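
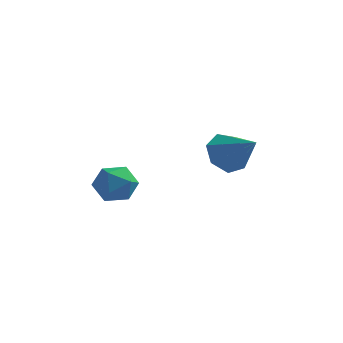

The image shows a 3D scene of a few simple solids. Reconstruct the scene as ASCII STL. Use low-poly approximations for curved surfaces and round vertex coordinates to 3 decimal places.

solid 
facet normal -0.685 0.438 -0.581
outer loop
vertex 2.267 0.867 2.154
vertex 1.545 0.818 2.968
vertex 2.252 1.614 2.735
endloop
endfacet
facet normal 0.956 0.193 -0.223
outer loop
vertex 2.267 0.867 2.154
vertex 2.252 1.614 2.735
vertex 2.915 -0.058 4.132
endloop
endfacet
facet normal -0.685 0.438 -0.582
outer loop
vertex 2.252 1.614 2.735
vertex 1.545 0.818 2.968
vertex 1.704 1.761 3.491
endloop
endfacet
facet normal 0.698 0.602 0.389
outer loop
vertex 2.252 1.614 2.735
vertex 1.704 1.761 3.491
vertex 2.915 -0.058 4.132
endloop
endfacet
facet normal -0.685 0.438 -0.582
outer loop
vertex 1.704 1.761 3.491
vertex 1.545 0.818 2.968
vertex 1.036 1.198 3.854
endloop
endfacet
facet normal 0.142 0.412 0.900
outer loop
vertex 1.704 1.761 3.491
vertex 1.036 1.198 3.854
vertex 2.915 -0.058 4.132
endloop
endfacet
facet normal -0.685 0.438 -0.582
outer loop
vertex 1.036 1.198 3.854
vertex 1.545 0.818 2.968
vertex 0.751 0.349 3.55
endloop
endfacet
facet normal -0.293 -0.234 0.927
outer loop
vertex 1.036 1.198 3.854
vertex 0.751 0.349 3.55
vertex 2.915 -0.058 4.132
endloop
endfacet
facet normal -0.685 0.438 -0.582
outer loop
vertex 0.751 0.349 3.55
vertex 1.545 0.818 2.968
vertex 1.064 -0.147 2.808
endloop
endfacet
facet normal -0.280 -0.848 0.449
outer loop
vertex 0.751 0.349 3.55
vertex 1.064 -0.147 2.808
vertex 2.915 -0.058 4.132
endloop
endfacet
facet normal -0.686 0.438 -0.581
outer loop
vertex 1.064 -0.147 2.808
vertex 1.545 0.818 2.968
vertex 1.738 0.084 2.187
endloop
endfacet
facet normal 0.171 -0.970 -0.175
outer loop
vertex 1.064 -0.147 2.808
vertex 1.738 0.084 2.187
vertex 2.915 -0.058 4.132
endloop
endfacet
facet normal -0.685 0.438 -0.581
outer loop
vertex 1.738 0.084 2.187
vertex 1.545 0.818 2.968
vertex 2.267 0.867 2.154
endloop
endfacet
facet normal 0.721 -0.507 -0.473
outer loop
vertex 1.738 0.084 2.187
vertex 2.267 0.867 2.154
vertex 2.915 -0.058 4.132
endloop
endfacet
facet normal -0.135 0.768 0.626
outer loop
vertex -3.159 1.469 0.863
vertex -3.834 0.874 1.447
vertex -2.786 0.874 1.673
endloop
endfacet
facet normal 0.518 0.786 0.339
outer loop
vertex -3.159 1.469 0.863
vertex -2.786 0.874 1.673
vertex -2.246 0.917 0.748
endloop
endfacet
facet normal 0.446 0.815 -0.370
outer loop
vertex -3.159 1.469 0.863
vertex -2.246 0.917 0.748
vertex -2.961 0.945 -0.052
endloop
endfacet
facet normal -0.251 0.816 -0.521
outer loop
vertex -3.159 1.469 0.863
vertex -2.961 0.945 -0.052
vertex -3.942 0.919 0.38
endloop
endfacet
facet normal -0.611 0.786 0.095
outer loop
vertex -3.159 1.469 0.863
vertex -3.942 0.919 0.38
vertex -3.834 0.874 1.447
endloop
endfacet
facet normal 0.847 0.174 0.503
outer loop
vertex -2.246 0.917 0.748
vertex -2.786 0.874 1.673
vertex -2.358 -0.019 1.26
endloop
endfacet
facet normal -0.209 0.145 0.967
outer loop
vertex -2.786 0.874 1.673
vertex -3.834 0.874 1.447
vertex -3.339 -0.045 1.692
endloop
endfacet
facet normal -0.979 0.175 0.106
outer loop
vertex -3.834 0.874 1.447
vertex -3.942 0.919 0.38
vertex -4.054 -0.017 0.892
endloop
endfacet
facet normal -0.398 0.221 -0.890
outer loop
vertex -3.942 0.919 0.38
vertex -2.961 0.945 -0.052
vertex -3.514 0.026 -0.033
endloop
endfacet
facet normal 0.731 0.222 -0.645
outer loop
vertex -2.961 0.945 -0.052
vertex -2.246 0.917 0.748
vertex -2.466 0.026 0.193
endloop
endfacet
facet normal 0.251 -0.816 0.521
outer loop
vertex -3.141 -0.569 0.777
vertex -2.358 -0.019 1.26
vertex -3.339 -0.045 1.692
endloop
endfacet
facet normal -0.446 -0.815 0.370
outer loop
vertex -3.141 -0.569 0.777
vertex -3.339 -0.045 1.692
vertex -4.054 -0.017 0.892
endloop
endfacet
facet normal -0.518 -0.786 -0.339
outer loop
vertex -3.141 -0.569 0.777
vertex -4.054 -0.017 0.892
vertex -3.514 0.026 -0.033
endloop
endfacet
facet normal 0.135 -0.768 -0.626
outer loop
vertex -3.141 -0.569 0.777
vertex -3.514 0.026 -0.033
vertex -2.466 0.026 0.193
endloop
endfacet
facet normal 0.611 -0.786 -0.095
outer loop
vertex -3.141 -0.569 0.777
vertex -2.466 0.026 0.193
vertex -2.358 -0.019 1.26
endloop
endfacet
facet normal 0.398 -0.221 0.890
outer loop
vertex -3.339 -0.045 1.692
vertex -2.358 -0.019 1.26
vertex -2.786 0.874 1.673
endloop
endfacet
facet normal -0.731 -0.222 0.645
outer loop
vertex -4.054 -0.017 0.892
vertex -3.339 -0.045 1.692
vertex -3.834 0.874 1.447
endloop
endfacet
facet normal -0.847 -0.174 -0.503
outer loop
vertex -3.514 0.026 -0.033
vertex -4.054 -0.017 0.892
vertex -3.942 0.919 0.38
endloop
endfacet
facet normal 0.209 -0.145 -0.967
outer loop
vertex -2.466 0.026 0.193
vertex -3.514 0.026 -0.033
vertex -2.961 0.945 -0.052
endloop
endfacet
facet normal 0.979 -0.175 -0.106
outer loop
vertex -2.358 -0.019 1.26
vertex -2.466 0.026 0.193
vertex -2.246 0.917 0.748
endloop
endfacet

endsolid


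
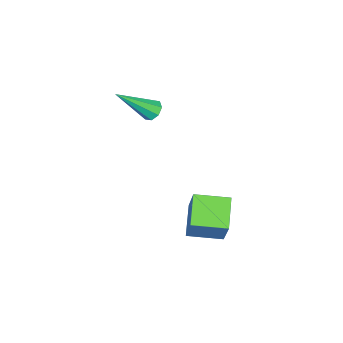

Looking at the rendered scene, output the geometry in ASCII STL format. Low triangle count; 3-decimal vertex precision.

solid 
facet normal -0.463 0.562 -0.686
outer loop
vertex -1.011 -0.652 -0.214
vertex -1.472 -0.802 -0.026
vertex -1.144 -0.411 0.073
endloop
endfacet
facet normal 0.904 0.422 0.065
outer loop
vertex -1.011 -0.652 -0.214
vertex -1.144 -0.411 0.073
vertex -0.508 -1.978 1.406
endloop
endfacet
facet normal -0.463 0.562 -0.686
outer loop
vertex -1.144 -0.411 0.073
vertex -1.472 -0.802 -0.026
vertex -1.469 -0.399 0.302
endloop
endfacet
facet normal 0.440 0.679 0.588
outer loop
vertex -1.144 -0.411 0.073
vertex -1.469 -0.399 0.302
vertex -0.508 -1.978 1.406
endloop
endfacet
facet normal -0.462 0.562 -0.686
outer loop
vertex -1.469 -0.399 0.302
vertex -1.472 -0.802 -0.026
vertex -1.796 -0.623 0.339
endloop
endfacet
facet normal -0.221 0.465 0.857
outer loop
vertex -1.469 -0.399 0.302
vertex -1.796 -0.623 0.339
vertex -0.508 -1.978 1.406
endloop
endfacet
facet normal -0.461 0.564 -0.685
outer loop
vertex -1.796 -0.623 0.339
vertex -1.472 -0.802 -0.026
vertex -1.934 -0.952 0.161
endloop
endfacet
facet normal -0.693 -0.096 0.715
outer loop
vertex -1.796 -0.623 0.339
vertex -1.934 -0.952 0.161
vertex -0.508 -1.978 1.406
endloop
endfacet
facet normal -0.461 0.563 -0.686
outer loop
vertex -1.934 -0.952 0.161
vertex -1.472 -0.802 -0.026
vertex -1.801 -1.193 -0.126
endloop
endfacet
facet normal -0.697 -0.674 0.243
outer loop
vertex -1.934 -0.952 0.161
vertex -1.801 -1.193 -0.126
vertex -0.508 -1.978 1.406
endloop
endfacet
facet normal -0.461 0.563 -0.686
outer loop
vertex -1.801 -1.193 -0.126
vertex -1.472 -0.802 -0.026
vertex -1.475 -1.205 -0.355
endloop
endfacet
facet normal -0.232 -0.931 -0.281
outer loop
vertex -1.801 -1.193 -0.126
vertex -1.475 -1.205 -0.355
vertex -0.508 -1.978 1.406
endloop
endfacet
facet normal -0.463 0.563 -0.685
outer loop
vertex -1.475 -1.205 -0.355
vertex -1.472 -0.802 -0.026
vertex -1.148 -0.981 -0.392
endloop
endfacet
facet normal 0.429 -0.717 -0.550
outer loop
vertex -1.475 -1.205 -0.355
vertex -1.148 -0.981 -0.392
vertex -0.508 -1.978 1.406
endloop
endfacet
facet normal -0.463 0.563 -0.685
outer loop
vertex -1.148 -0.981 -0.392
vertex -1.472 -0.802 -0.026
vertex -1.011 -0.652 -0.214
endloop
endfacet
facet normal 0.900 -0.155 -0.406
outer loop
vertex -1.148 -0.981 -0.392
vertex -1.011 -0.652 -0.214
vertex -0.508 -1.978 1.406
endloop
endfacet
facet normal -0.850 -0.255 0.460
outer loop
vertex 0.545 1.748 -2.751
vertex 0.027 3.144 -2.934
vertex -0.165 1.278 -4.325
endloop
endfacet
facet normal 0.346 -0.930 0.122
outer loop
vertex 1.093 1.656 -5.006
vertex 0.545 1.748 -2.751
vertex -0.165 1.278 -4.325
endloop
endfacet
facet normal -0.850 -0.256 0.461
outer loop
vertex -0.165 1.278 -4.325
vertex 0.027 3.144 -2.934
vertex -0.684 2.673 -4.508
endloop
endfacet
facet normal -0.397 -0.263 -0.879
outer loop
vertex -0.684 2.673 -4.508
vertex 1.093 1.656 -5.006
vertex -0.165 1.278 -4.325
endloop
endfacet
facet normal 0.397 0.263 0.879
outer loop
vertex 0.545 1.748 -2.751
vertex 1.285 3.522 -3.615
vertex 0.027 3.144 -2.934
endloop
endfacet
facet normal 0.346 -0.930 0.122
outer loop
vertex 1.804 2.127 -3.432
vertex 0.545 1.748 -2.751
vertex 1.093 1.656 -5.006
endloop
endfacet
facet normal 0.397 0.263 0.880
outer loop
vertex 1.804 2.127 -3.432
vertex 1.285 3.522 -3.615
vertex 0.545 1.748 -2.751
endloop
endfacet
facet normal -0.346 0.930 -0.122
outer loop
vertex 0.027 3.144 -2.934
vertex 1.285 3.522 -3.615
vertex -0.684 2.673 -4.508
endloop
endfacet
facet normal -0.397 -0.263 -0.880
outer loop
vertex 0.575 3.052 -5.189
vertex 1.093 1.656 -5.006
vertex -0.684 2.673 -4.508
endloop
endfacet
facet normal -0.346 0.930 -0.122
outer loop
vertex -0.684 2.673 -4.508
vertex 1.285 3.522 -3.615
vertex 0.575 3.052 -5.189
endloop
endfacet
facet normal 0.850 0.255 -0.460
outer loop
vertex 0.575 3.052 -5.189
vertex 1.804 2.127 -3.432
vertex 1.093 1.656 -5.006
endloop
endfacet
facet normal 0.850 0.256 -0.460
outer loop
vertex 1.285 3.522 -3.615
vertex 1.804 2.127 -3.432
vertex 0.575 3.052 -5.189
endloop
endfacet

endsolid


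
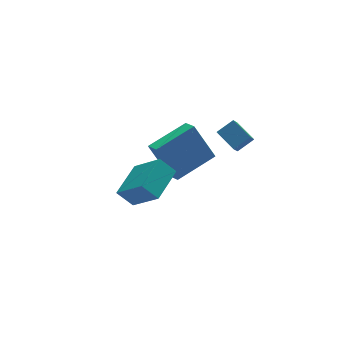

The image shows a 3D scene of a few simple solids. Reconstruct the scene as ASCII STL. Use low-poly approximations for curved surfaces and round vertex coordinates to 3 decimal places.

solid 
facet normal -0.326 0.419 0.847
outer loop
vertex 2.212 3.432 0.526
vertex 2.19 4.262 0.107
vertex 0.199 3.077 -0.072
endloop
endfacet
facet normal 0.023 -0.892 0.451
outer loop
vertex 0.85 2.238 -1.767
vertex 2.212 3.432 0.526
vertex 0.199 3.077 -0.072
endloop
endfacet
facet normal -0.326 0.419 0.847
outer loop
vertex 0.199 3.077 -0.072
vertex 2.19 4.262 0.107
vertex 0.177 3.907 -0.491
endloop
endfacet
facet normal -0.945 -0.167 -0.281
outer loop
vertex 0.177 3.907 -0.491
vertex 0.85 2.238 -1.767
vertex 0.199 3.077 -0.072
endloop
endfacet
facet normal 0.945 0.167 0.281
outer loop
vertex 2.212 3.432 0.526
vertex 2.841 3.423 -1.588
vertex 2.19 4.262 0.107
endloop
endfacet
facet normal 0.023 -0.892 0.451
outer loop
vertex 2.863 2.593 -1.169
vertex 2.212 3.432 0.526
vertex 0.85 2.238 -1.767
endloop
endfacet
facet normal 0.945 0.167 0.281
outer loop
vertex 2.863 2.593 -1.169
vertex 2.841 3.423 -1.588
vertex 2.212 3.432 0.526
endloop
endfacet
facet normal -0.023 0.892 -0.451
outer loop
vertex 2.19 4.262 0.107
vertex 2.841 3.423 -1.588
vertex 0.177 3.907 -0.491
endloop
endfacet
facet normal -0.945 -0.167 -0.281
outer loop
vertex 0.828 3.068 -2.186
vertex 0.85 2.238 -1.767
vertex 0.177 3.907 -0.491
endloop
endfacet
facet normal -0.023 0.892 -0.451
outer loop
vertex 0.177 3.907 -0.491
vertex 2.841 3.423 -1.588
vertex 0.828 3.068 -2.186
endloop
endfacet
facet normal 0.326 -0.419 -0.847
outer loop
vertex 0.828 3.068 -2.186
vertex 2.863 2.593 -1.169
vertex 0.85 2.238 -1.767
endloop
endfacet
facet normal 0.326 -0.419 -0.847
outer loop
vertex 2.841 3.423 -1.588
vertex 2.863 2.593 -1.169
vertex 0.828 3.068 -2.186
endloop
endfacet
facet normal -0.453 -0.502 0.736
outer loop
vertex 2.882 0.967 2.685
vertex 2.087 0.95 2.184
vertex 3.205 -0.028 2.205
endloop
endfacet
facet normal 0.846 0.018 0.532
outer loop
vertex 3.653 0.47 1.476
vertex 2.882 0.967 2.685
vertex 3.205 -0.028 2.205
endloop
endfacet
facet normal -0.453 -0.502 0.737
outer loop
vertex 3.205 -0.028 2.205
vertex 2.087 0.95 2.184
vertex 2.409 -0.044 1.705
endloop
endfacet
facet normal 0.280 -0.864 -0.418
outer loop
vertex 2.409 -0.044 1.705
vertex 3.653 0.47 1.476
vertex 3.205 -0.028 2.205
endloop
endfacet
facet normal -0.281 0.864 0.417
outer loop
vertex 2.882 0.967 2.685
vertex 2.535 1.448 1.455
vertex 2.087 0.95 2.184
endloop
endfacet
facet normal 0.846 0.018 0.532
outer loop
vertex 3.331 1.464 1.955
vertex 2.882 0.967 2.685
vertex 3.653 0.47 1.476
endloop
endfacet
facet normal -0.279 0.865 0.417
outer loop
vertex 3.331 1.464 1.955
vertex 2.535 1.448 1.455
vertex 2.882 0.967 2.685
endloop
endfacet
facet normal -0.846 -0.018 -0.532
outer loop
vertex 2.087 0.95 2.184
vertex 2.535 1.448 1.455
vertex 2.409 -0.044 1.705
endloop
endfacet
facet normal 0.281 -0.865 -0.416
outer loop
vertex 2.858 0.453 0.975
vertex 3.653 0.47 1.476
vertex 2.409 -0.044 1.705
endloop
endfacet
facet normal -0.846 -0.018 -0.533
outer loop
vertex 2.409 -0.044 1.705
vertex 2.535 1.448 1.455
vertex 2.858 0.453 0.975
endloop
endfacet
facet normal 0.453 0.502 -0.737
outer loop
vertex 2.858 0.453 0.975
vertex 3.331 1.464 1.955
vertex 3.653 0.47 1.476
endloop
endfacet
facet normal 0.453 0.502 -0.737
outer loop
vertex 2.535 1.448 1.455
vertex 3.331 1.464 1.955
vertex 2.858 0.453 0.975
endloop
endfacet
facet normal -0.564 0.440 0.698
outer loop
vertex -2.9 -2.355 3.272
vertex -1.618 -1.303 3.645
vertex -3.51 -1.171 2.032
endloop
endfacet
facet normal -0.754 -0.619 -0.220
outer loop
vertex -2.962 -1.597 1.355
vertex -2.9 -2.355 3.272
vertex -3.51 -1.171 2.032
endloop
endfacet
facet normal -0.565 0.440 0.698
outer loop
vertex -3.51 -1.171 2.032
vertex -1.618 -1.303 3.645
vertex -2.228 -0.118 2.405
endloop
endfacet
facet normal -0.336 0.650 -0.681
outer loop
vertex -2.228 -0.118 2.405
vertex -2.962 -1.597 1.355
vertex -3.51 -1.171 2.032
endloop
endfacet
facet normal 0.336 -0.651 0.681
outer loop
vertex -2.9 -2.355 3.272
vertex -1.07 -1.729 2.968
vertex -1.618 -1.303 3.645
endloop
endfacet
facet normal -0.754 -0.619 -0.220
outer loop
vertex -2.352 -2.782 2.595
vertex -2.9 -2.355 3.272
vertex -2.962 -1.597 1.355
endloop
endfacet
facet normal 0.336 -0.650 0.682
outer loop
vertex -2.352 -2.782 2.595
vertex -1.07 -1.729 2.968
vertex -2.9 -2.355 3.272
endloop
endfacet
facet normal 0.754 0.619 0.221
outer loop
vertex -1.618 -1.303 3.645
vertex -1.07 -1.729 2.968
vertex -2.228 -0.118 2.405
endloop
endfacet
facet normal -0.335 0.650 -0.682
outer loop
vertex -1.68 -0.545 1.728
vertex -2.962 -1.597 1.355
vertex -2.228 -0.118 2.405
endloop
endfacet
facet normal 0.754 0.619 0.220
outer loop
vertex -2.228 -0.118 2.405
vertex -1.07 -1.729 2.968
vertex -1.68 -0.545 1.728
endloop
endfacet
facet normal 0.564 -0.440 -0.698
outer loop
vertex -1.68 -0.545 1.728
vertex -2.352 -2.782 2.595
vertex -2.962 -1.597 1.355
endloop
endfacet
facet normal 0.565 -0.440 -0.698
outer loop
vertex -1.07 -1.729 2.968
vertex -2.352 -2.782 2.595
vertex -1.68 -0.545 1.728
endloop
endfacet

endsolid


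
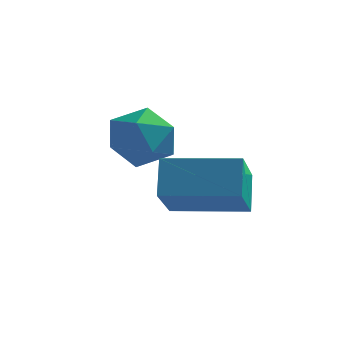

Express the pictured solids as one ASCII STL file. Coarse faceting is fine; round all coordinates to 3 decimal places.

solid 
facet normal -0.621 0.646 -0.443
outer loop
vertex 0.342 0.93 -1.662
vertex -0.445 0.359 -1.391
vertex -0.119 1.092 -0.779
endloop
endfacet
facet normal -0.038 0.979 -0.200
outer loop
vertex 0.342 0.93 -1.662
vertex -0.119 1.092 -0.779
vertex 0.889 1.12 -0.835
endloop
endfacet
facet normal 0.531 0.679 -0.507
outer loop
vertex 0.342 0.93 -1.662
vertex 0.889 1.12 -0.835
vertex 1.185 0.404 -1.483
endloop
endfacet
facet normal 0.300 0.161 -0.940
outer loop
vertex 0.342 0.93 -1.662
vertex 1.185 0.404 -1.483
vertex 0.36 -0.066 -1.827
endloop
endfacet
facet normal -0.413 0.142 -0.900
outer loop
vertex 0.342 0.93 -1.662
vertex 0.36 -0.066 -1.827
vertex -0.445 0.359 -1.391
endloop
endfacet
facet normal 0.004 0.864 0.504
outer loop
vertex 0.889 1.12 -0.835
vertex -0.119 1.092 -0.779
vertex 0.44 0.666 -0.053
endloop
endfacet
facet normal -0.939 0.326 0.110
outer loop
vertex -0.119 1.092 -0.779
vertex -0.445 0.359 -1.391
vertex -0.385 0.196 -0.397
endloop
endfacet
facet normal -0.601 -0.491 -0.630
outer loop
vertex -0.445 0.359 -1.391
vertex 0.36 -0.066 -1.827
vertex -0.089 -0.52 -1.045
endloop
endfacet
facet normal 0.552 -0.460 -0.695
outer loop
vertex 0.36 -0.066 -1.827
vertex 1.185 0.404 -1.483
vertex 0.919 -0.492 -1.101
endloop
endfacet
facet normal 0.926 0.377 0.006
outer loop
vertex 1.185 0.404 -1.483
vertex 0.889 1.12 -0.835
vertex 1.245 0.241 -0.489
endloop
endfacet
facet normal -0.300 -0.161 0.940
outer loop
vertex 0.458 -0.33 -0.218
vertex 0.44 0.666 -0.053
vertex -0.385 0.196 -0.397
endloop
endfacet
facet normal -0.531 -0.679 0.507
outer loop
vertex 0.458 -0.33 -0.218
vertex -0.385 0.196 -0.397
vertex -0.089 -0.52 -1.045
endloop
endfacet
facet normal 0.038 -0.979 0.200
outer loop
vertex 0.458 -0.33 -0.218
vertex -0.089 -0.52 -1.045
vertex 0.919 -0.492 -1.101
endloop
endfacet
facet normal 0.621 -0.646 0.443
outer loop
vertex 0.458 -0.33 -0.218
vertex 0.919 -0.492 -1.101
vertex 1.245 0.241 -0.489
endloop
endfacet
facet normal 0.413 -0.142 0.900
outer loop
vertex 0.458 -0.33 -0.218
vertex 1.245 0.241 -0.489
vertex 0.44 0.666 -0.053
endloop
endfacet
facet normal -0.552 0.460 0.695
outer loop
vertex -0.385 0.196 -0.397
vertex 0.44 0.666 -0.053
vertex -0.119 1.092 -0.779
endloop
endfacet
facet normal -0.926 -0.377 -0.006
outer loop
vertex -0.089 -0.52 -1.045
vertex -0.385 0.196 -0.397
vertex -0.445 0.359 -1.391
endloop
endfacet
facet normal -0.004 -0.864 -0.504
outer loop
vertex 0.919 -0.492 -1.101
vertex -0.089 -0.52 -1.045
vertex 0.36 -0.066 -1.827
endloop
endfacet
facet normal 0.939 -0.326 -0.110
outer loop
vertex 1.245 0.241 -0.489
vertex 0.919 -0.492 -1.101
vertex 1.185 0.404 -1.483
endloop
endfacet
facet normal 0.601 0.491 0.630
outer loop
vertex 0.44 0.666 -0.053
vertex 1.245 0.241 -0.489
vertex 0.889 1.12 -0.835
endloop
endfacet
facet normal -0.989 -0.136 -0.056
outer loop
vertex 1.496 -1.876 -0.705
vertex 1.349 -0.325 -1.879
vertex 1.642 -2.561 -1.629
endloop
endfacet
facet normal 0.075 -0.795 0.601
outer loop
vertex 3.591 -2.295 -1.521
vertex 1.496 -1.876 -0.705
vertex 1.642 -2.561 -1.629
endloop
endfacet
facet normal -0.989 -0.136 -0.055
outer loop
vertex 1.642 -2.561 -1.629
vertex 1.349 -0.325 -1.879
vertex 1.495 -1.011 -2.803
endloop
endfacet
facet normal 0.125 -0.592 -0.797
outer loop
vertex 1.495 -1.011 -2.803
vertex 3.591 -2.295 -1.521
vertex 1.642 -2.561 -1.629
endloop
endfacet
facet normal -0.125 0.591 0.797
outer loop
vertex 1.496 -1.876 -0.705
vertex 3.298 -0.059 -1.771
vertex 1.349 -0.325 -1.879
endloop
endfacet
facet normal 0.076 -0.795 0.602
outer loop
vertex 3.445 -1.609 -0.597
vertex 1.496 -1.876 -0.705
vertex 3.591 -2.295 -1.521
endloop
endfacet
facet normal -0.125 0.591 0.797
outer loop
vertex 3.445 -1.609 -0.597
vertex 3.298 -0.059 -1.771
vertex 1.496 -1.876 -0.705
endloop
endfacet
facet normal -0.075 0.795 -0.602
outer loop
vertex 1.349 -0.325 -1.879
vertex 3.298 -0.059 -1.771
vertex 1.495 -1.011 -2.803
endloop
endfacet
facet normal 0.125 -0.591 -0.797
outer loop
vertex 3.444 -0.744 -2.695
vertex 3.591 -2.295 -1.521
vertex 1.495 -1.011 -2.803
endloop
endfacet
facet normal -0.076 0.795 -0.602
outer loop
vertex 1.495 -1.011 -2.803
vertex 3.298 -0.059 -1.771
vertex 3.444 -0.744 -2.695
endloop
endfacet
facet normal 0.989 0.136 0.056
outer loop
vertex 3.444 -0.744 -2.695
vertex 3.445 -1.609 -0.597
vertex 3.591 -2.295 -1.521
endloop
endfacet
facet normal 0.989 0.136 0.056
outer loop
vertex 3.298 -0.059 -1.771
vertex 3.445 -1.609 -0.597
vertex 3.444 -0.744 -2.695
endloop
endfacet

endsolid


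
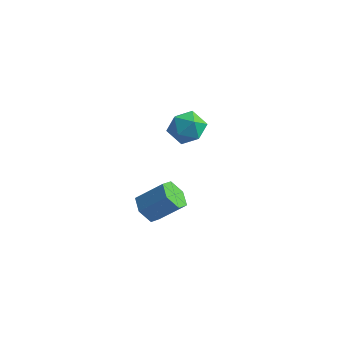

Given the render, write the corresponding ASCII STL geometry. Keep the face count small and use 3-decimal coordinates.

solid 
facet normal -0.679 -0.339 -0.651
outer loop
vertex 2.144 -3.124 2.211
vertex 1.749 -3.245 2.686
vertex 1.739 -2.682 2.403
endloop
endfacet
facet normal 0.353 0.626 -0.695
outer loop
vertex 2.144 -3.124 2.211
vertex 1.739 -2.682 2.403
vertex 2.966 -2.714 2.998
endloop
endfacet
facet normal 0.353 0.627 -0.695
outer loop
vertex 2.966 -2.714 2.998
vertex 1.739 -2.682 2.403
vertex 2.561 -2.272 3.191
endloop
endfacet
facet normal 0.680 0.339 0.650
outer loop
vertex 2.966 -2.714 2.998
vertex 2.561 -2.272 3.191
vertex 2.571 -2.835 3.474
endloop
endfacet
facet normal -0.680 -0.339 -0.650
outer loop
vertex 1.739 -2.682 2.403
vertex 1.749 -3.245 2.686
vertex 1.344 -2.803 2.879
endloop
endfacet
facet normal -0.381 0.921 -0.082
outer loop
vertex 1.739 -2.682 2.403
vertex 1.344 -2.803 2.879
vertex 2.561 -2.272 3.191
endloop
endfacet
facet normal -0.381 0.921 -0.083
outer loop
vertex 2.561 -2.272 3.191
vertex 1.344 -2.803 2.879
vertex 2.165 -2.393 3.667
endloop
endfacet
facet normal 0.679 0.339 0.651
outer loop
vertex 2.561 -2.272 3.191
vertex 2.165 -2.393 3.667
vertex 2.571 -2.835 3.474
endloop
endfacet
facet normal -0.680 -0.339 -0.650
outer loop
vertex 1.344 -2.803 2.879
vertex 1.749 -3.245 2.686
vertex 1.354 -3.366 3.162
endloop
endfacet
facet normal -0.734 0.294 0.612
outer loop
vertex 1.344 -2.803 2.879
vertex 1.354 -3.366 3.162
vertex 2.165 -2.393 3.667
endloop
endfacet
facet normal -0.733 0.293 0.613
outer loop
vertex 2.165 -2.393 3.667
vertex 1.354 -3.366 3.162
vertex 2.176 -2.956 3.949
endloop
endfacet
facet normal 0.679 0.339 0.651
outer loop
vertex 2.165 -2.393 3.667
vertex 2.176 -2.956 3.949
vertex 2.571 -2.835 3.474
endloop
endfacet
facet normal -0.680 -0.339 -0.650
outer loop
vertex 1.354 -3.366 3.162
vertex 1.749 -3.245 2.686
vertex 1.759 -3.808 2.969
endloop
endfacet
facet normal -0.353 -0.627 0.695
outer loop
vertex 1.354 -3.366 3.162
vertex 1.759 -3.808 2.969
vertex 2.176 -2.956 3.949
endloop
endfacet
facet normal -0.354 -0.626 0.695
outer loop
vertex 2.176 -2.956 3.949
vertex 1.759 -3.808 2.969
vertex 2.581 -3.398 3.757
endloop
endfacet
facet normal 0.679 0.339 0.651
outer loop
vertex 2.176 -2.956 3.949
vertex 2.581 -3.398 3.757
vertex 2.571 -2.835 3.474
endloop
endfacet
facet normal -0.679 -0.339 -0.651
outer loop
vertex 1.759 -3.808 2.969
vertex 1.749 -3.245 2.686
vertex 2.155 -3.687 2.493
endloop
endfacet
facet normal 0.380 -0.921 0.082
outer loop
vertex 1.759 -3.808 2.969
vertex 2.155 -3.687 2.493
vertex 2.581 -3.398 3.757
endloop
endfacet
facet normal 0.381 -0.921 0.082
outer loop
vertex 2.581 -3.398 3.757
vertex 2.155 -3.687 2.493
vertex 2.976 -3.277 3.281
endloop
endfacet
facet normal 0.680 0.339 0.650
outer loop
vertex 2.581 -3.398 3.757
vertex 2.976 -3.277 3.281
vertex 2.571 -2.835 3.474
endloop
endfacet
facet normal -0.679 -0.339 -0.651
outer loop
vertex 2.155 -3.687 2.493
vertex 1.749 -3.245 2.686
vertex 2.144 -3.124 2.211
endloop
endfacet
facet normal 0.734 -0.293 -0.613
outer loop
vertex 2.155 -3.687 2.493
vertex 2.144 -3.124 2.211
vertex 2.976 -3.277 3.281
endloop
endfacet
facet normal 0.733 -0.295 -0.612
outer loop
vertex 2.976 -3.277 3.281
vertex 2.144 -3.124 2.211
vertex 2.966 -2.714 2.998
endloop
endfacet
facet normal 0.680 0.339 0.650
outer loop
vertex 2.976 -3.277 3.281
vertex 2.966 -2.714 2.998
vertex 2.571 -2.835 3.474
endloop
endfacet
facet normal -0.921 -0.200 0.335
outer loop
vertex 0.064 1.533 3.55
vertex 0.121 0.808 3.273
vertex 0.351 0.966 3.999
endloop
endfacet
facet normal -0.600 0.287 0.747
outer loop
vertex 0.064 1.533 3.55
vertex 0.351 0.966 3.999
vertex 0.686 1.668 3.998
endloop
endfacet
facet normal -0.423 0.842 0.334
outer loop
vertex 0.064 1.533 3.55
vertex 0.686 1.668 3.998
vertex 0.663 1.945 3.271
endloop
endfacet
facet normal -0.635 0.698 -0.333
outer loop
vertex 0.064 1.533 3.55
vertex 0.663 1.945 3.271
vertex 0.313 1.413 2.823
endloop
endfacet
facet normal -0.942 0.053 -0.331
outer loop
vertex 0.064 1.533 3.55
vertex 0.313 1.413 2.823
vertex 0.121 0.808 3.273
endloop
endfacet
facet normal 0.003 0.000 1.000
outer loop
vertex 0.686 1.668 3.998
vertex 0.351 0.966 3.999
vertex 1.127 1.027 3.997
endloop
endfacet
facet normal -0.517 -0.788 0.335
outer loop
vertex 0.351 0.966 3.999
vertex 0.121 0.808 3.273
vertex 0.777 0.495 3.549
endloop
endfacet
facet normal -0.551 -0.378 -0.744
outer loop
vertex 0.121 0.808 3.273
vertex 0.313 1.413 2.823
vertex 0.754 0.772 2.822
endloop
endfacet
facet normal -0.054 0.664 -0.746
outer loop
vertex 0.313 1.413 2.823
vertex 0.663 1.945 3.271
vertex 1.089 1.474 2.821
endloop
endfacet
facet normal 0.288 0.898 0.333
outer loop
vertex 0.663 1.945 3.271
vertex 0.686 1.668 3.998
vertex 1.319 1.632 3.547
endloop
endfacet
facet normal 0.635 -0.698 0.333
outer loop
vertex 1.376 0.907 3.27
vertex 1.127 1.027 3.997
vertex 0.777 0.495 3.549
endloop
endfacet
facet normal 0.423 -0.842 -0.334
outer loop
vertex 1.376 0.907 3.27
vertex 0.777 0.495 3.549
vertex 0.754 0.772 2.822
endloop
endfacet
facet normal 0.600 -0.287 -0.747
outer loop
vertex 1.376 0.907 3.27
vertex 0.754 0.772 2.822
vertex 1.089 1.474 2.821
endloop
endfacet
facet normal 0.921 0.200 -0.335
outer loop
vertex 1.376 0.907 3.27
vertex 1.089 1.474 2.821
vertex 1.319 1.632 3.547
endloop
endfacet
facet normal 0.942 -0.053 0.331
outer loop
vertex 1.376 0.907 3.27
vertex 1.319 1.632 3.547
vertex 1.127 1.027 3.997
endloop
endfacet
facet normal 0.054 -0.664 0.746
outer loop
vertex 0.777 0.495 3.549
vertex 1.127 1.027 3.997
vertex 0.351 0.966 3.999
endloop
endfacet
facet normal -0.288 -0.898 -0.333
outer loop
vertex 0.754 0.772 2.822
vertex 0.777 0.495 3.549
vertex 0.121 0.808 3.273
endloop
endfacet
facet normal -0.003 -0.000 -1.000
outer loop
vertex 1.089 1.474 2.821
vertex 0.754 0.772 2.822
vertex 0.313 1.413 2.823
endloop
endfacet
facet normal 0.517 0.788 -0.335
outer loop
vertex 1.319 1.632 3.547
vertex 1.089 1.474 2.821
vertex 0.663 1.945 3.271
endloop
endfacet
facet normal 0.551 0.378 0.744
outer loop
vertex 1.127 1.027 3.997
vertex 1.319 1.632 3.547
vertex 0.686 1.668 3.998
endloop
endfacet

endsolid


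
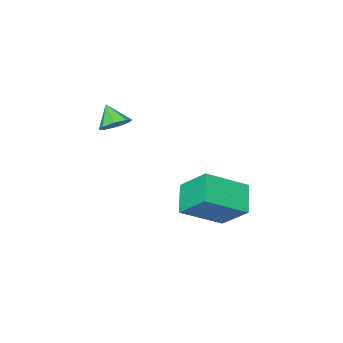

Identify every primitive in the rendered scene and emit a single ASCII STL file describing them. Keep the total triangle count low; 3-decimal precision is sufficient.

solid 
facet normal -0.534 -0.565 0.629
outer loop
vertex -0.417 1.175 0.346
vertex -2.266 1.784 -0.678
vertex -0.258 -0.217 -0.768
endloop
endfacet
facet normal 0.841 -0.276 0.465
outer loop
vertex 0.586 0.676 -1.762
vertex -0.417 1.175 0.346
vertex -0.258 -0.217 -0.768
endloop
endfacet
facet normal -0.535 -0.565 0.628
outer loop
vertex -0.258 -0.217 -0.768
vertex -2.266 1.784 -0.678
vertex -2.107 0.393 -1.793
endloop
endfacet
facet normal 0.089 -0.777 -0.623
outer loop
vertex -2.107 0.393 -1.793
vertex 0.586 0.676 -1.762
vertex -0.258 -0.217 -0.768
endloop
endfacet
facet normal -0.089 0.777 0.623
outer loop
vertex -0.417 1.175 0.346
vertex -1.422 2.677 -1.672
vertex -2.266 1.784 -0.678
endloop
endfacet
facet normal 0.841 -0.277 0.466
outer loop
vertex 0.427 2.067 -0.647
vertex -0.417 1.175 0.346
vertex 0.586 0.676 -1.762
endloop
endfacet
facet normal -0.089 0.777 0.623
outer loop
vertex 0.427 2.067 -0.647
vertex -1.422 2.677 -1.672
vertex -0.417 1.175 0.346
endloop
endfacet
facet normal -0.841 0.277 -0.465
outer loop
vertex -2.266 1.784 -0.678
vertex -1.422 2.677 -1.672
vertex -2.107 0.393 -1.793
endloop
endfacet
facet normal 0.089 -0.777 -0.623
outer loop
vertex -1.263 1.285 -2.786
vertex 0.586 0.676 -1.762
vertex -2.107 0.393 -1.793
endloop
endfacet
facet normal -0.841 0.277 -0.466
outer loop
vertex -2.107 0.393 -1.793
vertex -1.422 2.677 -1.672
vertex -1.263 1.285 -2.786
endloop
endfacet
facet normal 0.534 0.565 -0.629
outer loop
vertex -1.263 1.285 -2.786
vertex 0.427 2.067 -0.647
vertex 0.586 0.676 -1.762
endloop
endfacet
facet normal 0.535 0.564 -0.629
outer loop
vertex -1.422 2.677 -1.672
vertex 0.427 2.067 -0.647
vertex -1.263 1.285 -2.786
endloop
endfacet
facet normal 0.060 0.607 -0.792
outer loop
vertex 1.168 -3.515 1.929
vertex 0.426 -3.566 1.834
vertex 0.881 -3.11 2.218
endloop
endfacet
facet normal 0.719 0.013 0.695
outer loop
vertex 1.168 -3.515 1.929
vertex 0.881 -3.11 2.218
vertex 0.354 -4.294 2.786
endloop
endfacet
facet normal 0.060 0.607 -0.792
outer loop
vertex 0.881 -3.11 2.218
vertex 0.426 -3.566 1.834
vertex 0.327 -2.972 2.282
endloop
endfacet
facet normal 0.194 0.353 0.915
outer loop
vertex 0.881 -3.11 2.218
vertex 0.327 -2.972 2.282
vertex 0.354 -4.294 2.786
endloop
endfacet
facet normal 0.061 0.607 -0.792
outer loop
vertex 0.327 -2.972 2.282
vertex 0.426 -3.566 1.834
vertex -0.169 -3.182 2.083
endloop
endfacet
facet normal -0.464 0.307 0.831
outer loop
vertex 0.327 -2.972 2.282
vertex -0.169 -3.182 2.083
vertex 0.354 -4.294 2.786
endloop
endfacet
facet normal 0.060 0.607 -0.793
outer loop
vertex -0.169 -3.182 2.083
vertex 0.426 -3.566 1.834
vertex -0.316 -3.617 1.739
endloop
endfacet
facet normal -0.865 -0.096 0.492
outer loop
vertex -0.169 -3.182 2.083
vertex -0.316 -3.617 1.739
vertex 0.354 -4.294 2.786
endloop
endfacet
facet normal 0.060 0.606 -0.793
outer loop
vertex -0.316 -3.617 1.739
vertex 0.426 -3.566 1.834
vertex -0.03 -4.022 1.451
endloop
endfacet
facet normal -0.779 -0.620 0.098
outer loop
vertex -0.316 -3.617 1.739
vertex -0.03 -4.022 1.451
vertex 0.354 -4.294 2.786
endloop
endfacet
facet normal 0.059 0.606 -0.793
outer loop
vertex -0.03 -4.022 1.451
vertex 0.426 -3.566 1.834
vertex 0.524 -4.16 1.387
endloop
endfacet
facet normal -0.253 -0.960 -0.123
outer loop
vertex -0.03 -4.022 1.451
vertex 0.524 -4.16 1.387
vertex 0.354 -4.294 2.786
endloop
endfacet
facet normal 0.060 0.606 -0.793
outer loop
vertex 0.524 -4.16 1.387
vertex 0.426 -3.566 1.834
vertex 1.02 -3.95 1.585
endloop
endfacet
facet normal 0.403 -0.915 -0.039
outer loop
vertex 0.524 -4.16 1.387
vertex 1.02 -3.95 1.585
vertex 0.354 -4.294 2.786
endloop
endfacet
facet normal 0.060 0.607 -0.793
outer loop
vertex 1.02 -3.95 1.585
vertex 0.426 -3.566 1.834
vertex 1.168 -3.515 1.929
endloop
endfacet
facet normal 0.805 -0.511 0.300
outer loop
vertex 1.02 -3.95 1.585
vertex 1.168 -3.515 1.929
vertex 0.354 -4.294 2.786
endloop
endfacet

endsolid


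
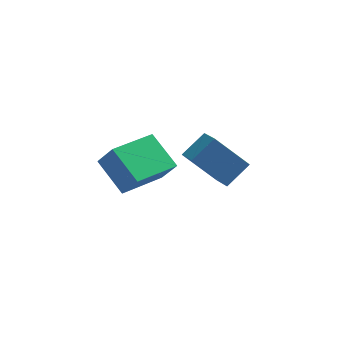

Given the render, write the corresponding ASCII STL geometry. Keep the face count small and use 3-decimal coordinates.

solid 
facet normal -0.696 -0.706 0.131
outer loop
vertex -0.695 -2.517 2.561
vertex -1.253 -2.146 1.601
vertex 0.208 -3.58 1.625
endloop
endfacet
facet normal 0.477 -0.317 0.820
outer loop
vertex 1.613 -2.154 1.359
vertex -0.695 -2.517 2.561
vertex 0.208 -3.58 1.625
endloop
endfacet
facet normal -0.695 -0.706 0.132
outer loop
vertex 0.208 -3.58 1.625
vertex -1.253 -2.146 1.601
vertex -0.35 -3.21 0.665
endloop
endfacet
facet normal 0.538 -0.633 -0.557
outer loop
vertex -0.35 -3.21 0.665
vertex 1.613 -2.154 1.359
vertex 0.208 -3.58 1.625
endloop
endfacet
facet normal -0.537 0.633 0.557
outer loop
vertex -0.695 -2.517 2.561
vertex 0.152 -0.72 1.335
vertex -1.253 -2.146 1.601
endloop
endfacet
facet normal 0.477 -0.317 0.820
outer loop
vertex 0.71 -1.09 2.295
vertex -0.695 -2.517 2.561
vertex 1.613 -2.154 1.359
endloop
endfacet
facet normal -0.538 0.633 0.557
outer loop
vertex 0.71 -1.09 2.295
vertex 0.152 -0.72 1.335
vertex -0.695 -2.517 2.561
endloop
endfacet
facet normal -0.477 0.317 -0.820
outer loop
vertex -1.253 -2.146 1.601
vertex 0.152 -0.72 1.335
vertex -0.35 -3.21 0.665
endloop
endfacet
facet normal 0.538 -0.633 -0.557
outer loop
vertex 1.055 -1.783 0.399
vertex 1.613 -2.154 1.359
vertex -0.35 -3.21 0.665
endloop
endfacet
facet normal -0.477 0.317 -0.820
outer loop
vertex -0.35 -3.21 0.665
vertex 0.152 -0.72 1.335
vertex 1.055 -1.783 0.399
endloop
endfacet
facet normal 0.696 0.706 -0.132
outer loop
vertex 1.055 -1.783 0.399
vertex 0.71 -1.09 2.295
vertex 1.613 -2.154 1.359
endloop
endfacet
facet normal 0.695 0.707 -0.132
outer loop
vertex 0.152 -0.72 1.335
vertex 0.71 -1.09 2.295
vertex 1.055 -1.783 0.399
endloop
endfacet
facet normal -0.653 -0.496 -0.572
outer loop
vertex 2.175 0.928 -0.797
vertex 1.798 1.999 -1.294
vertex 3.527 0.756 -2.192
endloop
endfacet
facet normal 0.305 -0.864 0.402
outer loop
vertex 4.402 1.421 -1.426
vertex 2.175 0.928 -0.797
vertex 3.527 0.756 -2.192
endloop
endfacet
facet normal -0.654 -0.496 -0.572
outer loop
vertex 3.527 0.756 -2.192
vertex 1.798 1.999 -1.294
vertex 3.149 1.828 -2.69
endloop
endfacet
facet normal 0.693 -0.088 -0.715
outer loop
vertex 3.149 1.828 -2.69
vertex 4.402 1.421 -1.426
vertex 3.527 0.756 -2.192
endloop
endfacet
facet normal -0.693 0.088 0.715
outer loop
vertex 2.175 0.928 -0.797
vertex 2.673 2.664 -0.528
vertex 1.798 1.999 -1.294
endloop
endfacet
facet normal 0.304 -0.864 0.400
outer loop
vertex 3.051 1.592 -0.03
vertex 2.175 0.928 -0.797
vertex 4.402 1.421 -1.426
endloop
endfacet
facet normal -0.693 0.088 0.715
outer loop
vertex 3.051 1.592 -0.03
vertex 2.673 2.664 -0.528
vertex 2.175 0.928 -0.797
endloop
endfacet
facet normal -0.305 0.864 -0.401
outer loop
vertex 1.798 1.999 -1.294
vertex 2.673 2.664 -0.528
vertex 3.149 1.828 -2.69
endloop
endfacet
facet normal 0.693 -0.088 -0.715
outer loop
vertex 4.025 2.492 -1.923
vertex 4.402 1.421 -1.426
vertex 3.149 1.828 -2.69
endloop
endfacet
facet normal -0.304 0.864 -0.401
outer loop
vertex 3.149 1.828 -2.69
vertex 2.673 2.664 -0.528
vertex 4.025 2.492 -1.923
endloop
endfacet
facet normal 0.654 0.496 0.572
outer loop
vertex 4.025 2.492 -1.923
vertex 3.051 1.592 -0.03
vertex 4.402 1.421 -1.426
endloop
endfacet
facet normal 0.653 0.496 0.572
outer loop
vertex 2.673 2.664 -0.528
vertex 3.051 1.592 -0.03
vertex 4.025 2.492 -1.923
endloop
endfacet

endsolid


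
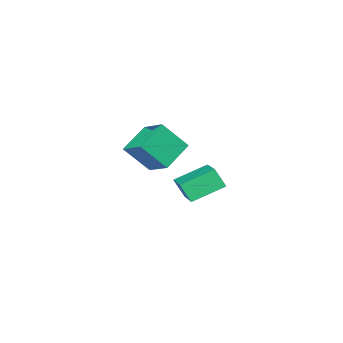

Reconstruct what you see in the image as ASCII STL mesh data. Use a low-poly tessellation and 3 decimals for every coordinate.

solid 
facet normal -0.897 0.219 0.384
outer loop
vertex -0.447 2.449 1.292
vertex 0.151 3.809 1.912
vertex -0.668 2.898 0.52
endloop
endfacet
facet normal -0.371 -0.845 -0.385
outer loop
vertex 0.669 2.571 -0.052
vertex -0.447 2.449 1.292
vertex -0.668 2.898 0.52
endloop
endfacet
facet normal -0.897 0.220 0.384
outer loop
vertex -0.668 2.898 0.52
vertex 0.151 3.809 1.912
vertex -0.069 4.258 1.14
endloop
endfacet
facet normal -0.240 0.488 -0.839
outer loop
vertex -0.069 4.258 1.14
vertex 0.669 2.571 -0.052
vertex -0.668 2.898 0.52
endloop
endfacet
facet normal 0.240 -0.488 0.839
outer loop
vertex -0.447 2.449 1.292
vertex 1.488 3.482 1.34
vertex 0.151 3.809 1.912
endloop
endfacet
facet normal -0.372 -0.845 -0.385
outer loop
vertex 0.889 2.122 0.72
vertex -0.447 2.449 1.292
vertex 0.669 2.571 -0.052
endloop
endfacet
facet normal 0.240 -0.488 0.839
outer loop
vertex 0.889 2.122 0.72
vertex 1.488 3.482 1.34
vertex -0.447 2.449 1.292
endloop
endfacet
facet normal 0.371 0.845 0.385
outer loop
vertex 0.151 3.809 1.912
vertex 1.488 3.482 1.34
vertex -0.069 4.258 1.14
endloop
endfacet
facet normal -0.240 0.488 -0.839
outer loop
vertex 1.267 3.931 0.568
vertex 0.669 2.571 -0.052
vertex -0.069 4.258 1.14
endloop
endfacet
facet normal 0.372 0.845 0.385
outer loop
vertex -0.069 4.258 1.14
vertex 1.488 3.482 1.34
vertex 1.267 3.931 0.568
endloop
endfacet
facet normal 0.897 -0.220 -0.383
outer loop
vertex 1.267 3.931 0.568
vertex 0.889 2.122 0.72
vertex 0.669 2.571 -0.052
endloop
endfacet
facet normal 0.897 -0.220 -0.384
outer loop
vertex 1.488 3.482 1.34
vertex 0.889 2.122 0.72
vertex 1.267 3.931 0.568
endloop
endfacet
facet normal -0.529 0.425 -0.735
outer loop
vertex -1.39 -0.292 0.739
vertex -0.117 0.128 0.066
vertex -1.368 -1.566 -0.013
endloop
endfacet
facet normal -0.849 -0.280 0.449
outer loop
vertex -0.543 -2.228 1.134
vertex -1.39 -0.292 0.739
vertex -1.368 -1.566 -0.013
endloop
endfacet
facet normal -0.528 0.425 -0.735
outer loop
vertex -1.368 -1.566 -0.013
vertex -0.117 0.128 0.066
vertex -0.095 -1.147 -0.686
endloop
endfacet
facet normal 0.015 -0.861 -0.508
outer loop
vertex -0.095 -1.147 -0.686
vertex -0.543 -2.228 1.134
vertex -1.368 -1.566 -0.013
endloop
endfacet
facet normal -0.015 0.861 0.508
outer loop
vertex -1.39 -0.292 0.739
vertex 0.708 -0.534 1.213
vertex -0.117 0.128 0.066
endloop
endfacet
facet normal -0.849 -0.280 0.449
outer loop
vertex -0.565 -0.953 1.886
vertex -1.39 -0.292 0.739
vertex -0.543 -2.228 1.134
endloop
endfacet
facet normal -0.015 0.862 0.507
outer loop
vertex -0.565 -0.953 1.886
vertex 0.708 -0.534 1.213
vertex -1.39 -0.292 0.739
endloop
endfacet
facet normal 0.849 0.280 -0.449
outer loop
vertex -0.117 0.128 0.066
vertex 0.708 -0.534 1.213
vertex -0.095 -1.147 -0.686
endloop
endfacet
facet normal 0.016 -0.861 -0.508
outer loop
vertex 0.73 -1.808 0.461
vertex -0.543 -2.228 1.134
vertex -0.095 -1.147 -0.686
endloop
endfacet
facet normal 0.849 0.280 -0.449
outer loop
vertex -0.095 -1.147 -0.686
vertex 0.708 -0.534 1.213
vertex 0.73 -1.808 0.461
endloop
endfacet
facet normal 0.529 -0.424 0.735
outer loop
vertex 0.73 -1.808 0.461
vertex -0.565 -0.953 1.886
vertex -0.543 -2.228 1.134
endloop
endfacet
facet normal 0.528 -0.425 0.735
outer loop
vertex 0.708 -0.534 1.213
vertex -0.565 -0.953 1.886
vertex 0.73 -1.808 0.461
endloop
endfacet

endsolid


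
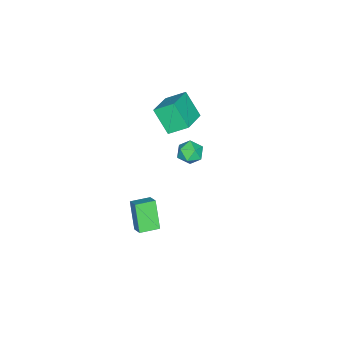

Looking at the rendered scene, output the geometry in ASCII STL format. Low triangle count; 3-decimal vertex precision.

solid 
facet normal -0.524 -0.665 -0.532
outer loop
vertex 3.685 -0.134 -3.085
vertex 2.669 0.749 -3.188
vertex 4.526 0.626 -4.864
endloop
endfacet
facet normal 0.752 -0.655 0.076
outer loop
vertex 5.051 1.291 -4.332
vertex 3.685 -0.134 -3.085
vertex 4.526 0.626 -4.864
endloop
endfacet
facet normal -0.524 -0.665 -0.532
outer loop
vertex 4.526 0.626 -4.864
vertex 2.669 0.749 -3.188
vertex 3.511 1.509 -4.967
endloop
endfacet
facet normal 0.399 0.360 -0.843
outer loop
vertex 3.511 1.509 -4.967
vertex 5.051 1.291 -4.332
vertex 4.526 0.626 -4.864
endloop
endfacet
facet normal -0.399 -0.360 0.843
outer loop
vertex 3.685 -0.134 -3.085
vertex 3.194 1.414 -2.656
vertex 2.669 0.749 -3.188
endloop
endfacet
facet normal 0.752 -0.654 0.077
outer loop
vertex 4.209 0.531 -2.553
vertex 3.685 -0.134 -3.085
vertex 5.051 1.291 -4.332
endloop
endfacet
facet normal -0.399 -0.360 0.843
outer loop
vertex 4.209 0.531 -2.553
vertex 3.194 1.414 -2.656
vertex 3.685 -0.134 -3.085
endloop
endfacet
facet normal -0.752 0.655 -0.076
outer loop
vertex 2.669 0.749 -3.188
vertex 3.194 1.414 -2.656
vertex 3.511 1.509 -4.967
endloop
endfacet
facet normal 0.399 0.360 -0.843
outer loop
vertex 4.035 2.174 -4.435
vertex 5.051 1.291 -4.332
vertex 3.511 1.509 -4.967
endloop
endfacet
facet normal -0.753 0.654 -0.076
outer loop
vertex 3.511 1.509 -4.967
vertex 3.194 1.414 -2.656
vertex 4.035 2.174 -4.435
endloop
endfacet
facet normal 0.524 0.665 0.532
outer loop
vertex 4.035 2.174 -4.435
vertex 4.209 0.531 -2.553
vertex 5.051 1.291 -4.332
endloop
endfacet
facet normal 0.524 0.665 0.532
outer loop
vertex 3.194 1.414 -2.656
vertex 4.209 0.531 -2.553
vertex 4.035 2.174 -4.435
endloop
endfacet
facet normal -0.081 0.912 0.403
outer loop
vertex 3.192 4.541 3.399
vertex 2.457 4.275 3.853
vertex 3.276 4.183 4.225
endloop
endfacet
facet normal 0.602 0.753 0.265
outer loop
vertex 3.192 4.541 3.399
vertex 3.276 4.183 4.225
vertex 3.855 3.951 3.571
endloop
endfacet
facet normal 0.660 0.615 -0.432
outer loop
vertex 3.192 4.541 3.399
vertex 3.855 3.951 3.571
vertex 3.394 3.9 2.794
endloop
endfacet
facet normal 0.012 0.688 -0.725
outer loop
vertex 3.192 4.541 3.399
vertex 3.394 3.9 2.794
vertex 2.53 4.1 2.969
endloop
endfacet
facet normal -0.444 0.871 -0.209
outer loop
vertex 3.192 4.541 3.399
vertex 2.53 4.1 2.969
vertex 2.457 4.275 3.853
endloop
endfacet
facet normal 0.766 0.158 0.623
outer loop
vertex 3.855 3.951 3.571
vertex 3.276 4.183 4.225
vertex 3.53 3.32 4.131
endloop
endfacet
facet normal -0.338 0.414 0.845
outer loop
vertex 3.276 4.183 4.225
vertex 2.457 4.275 3.853
vertex 2.666 3.52 4.306
endloop
endfacet
facet normal -0.926 0.348 -0.145
outer loop
vertex 2.457 4.275 3.853
vertex 2.53 4.1 2.969
vertex 2.205 3.469 3.529
endloop
endfacet
facet normal -0.187 0.052 -0.981
outer loop
vertex 2.53 4.1 2.969
vertex 3.394 3.9 2.794
vertex 2.784 3.237 2.875
endloop
endfacet
facet normal 0.860 -0.066 -0.506
outer loop
vertex 3.394 3.9 2.794
vertex 3.855 3.951 3.571
vertex 3.603 3.145 3.247
endloop
endfacet
facet normal -0.012 -0.688 0.725
outer loop
vertex 2.868 2.879 3.701
vertex 3.53 3.32 4.131
vertex 2.666 3.52 4.306
endloop
endfacet
facet normal -0.660 -0.615 0.432
outer loop
vertex 2.868 2.879 3.701
vertex 2.666 3.52 4.306
vertex 2.205 3.469 3.529
endloop
endfacet
facet normal -0.602 -0.753 -0.265
outer loop
vertex 2.868 2.879 3.701
vertex 2.205 3.469 3.529
vertex 2.784 3.237 2.875
endloop
endfacet
facet normal 0.081 -0.912 -0.403
outer loop
vertex 2.868 2.879 3.701
vertex 2.784 3.237 2.875
vertex 3.603 3.145 3.247
endloop
endfacet
facet normal 0.444 -0.871 0.209
outer loop
vertex 2.868 2.879 3.701
vertex 3.603 3.145 3.247
vertex 3.53 3.32 4.131
endloop
endfacet
facet normal 0.187 -0.052 0.981
outer loop
vertex 2.666 3.52 4.306
vertex 3.53 3.32 4.131
vertex 3.276 4.183 4.225
endloop
endfacet
facet normal -0.860 0.066 0.506
outer loop
vertex 2.205 3.469 3.529
vertex 2.666 3.52 4.306
vertex 2.457 4.275 3.853
endloop
endfacet
facet normal -0.766 -0.158 -0.623
outer loop
vertex 2.784 3.237 2.875
vertex 2.205 3.469 3.529
vertex 2.53 4.1 2.969
endloop
endfacet
facet normal 0.338 -0.414 -0.845
outer loop
vertex 3.603 3.145 3.247
vertex 2.784 3.237 2.875
vertex 3.394 3.9 2.794
endloop
endfacet
facet normal 0.926 -0.348 0.145
outer loop
vertex 3.53 3.32 4.131
vertex 3.603 3.145 3.247
vertex 3.855 3.951 3.571
endloop
endfacet
facet normal -0.942 -0.098 -0.321
outer loop
vertex -1.098 1.251 4.674
vertex -0.714 2.469 3.174
vertex -0.677 0.05 3.807
endloop
endfacet
facet normal -0.195 -0.618 0.761
outer loop
vertex 1.254 0.251 4.466
vertex -1.098 1.251 4.674
vertex -0.677 0.05 3.807
endloop
endfacet
facet normal -0.942 -0.098 -0.321
outer loop
vertex -0.677 0.05 3.807
vertex -0.714 2.469 3.174
vertex -0.293 1.268 2.307
endloop
endfacet
facet normal 0.273 -0.780 -0.563
outer loop
vertex -0.293 1.268 2.307
vertex 1.254 0.251 4.466
vertex -0.677 0.05 3.807
endloop
endfacet
facet normal -0.273 0.780 0.563
outer loop
vertex -1.098 1.251 4.674
vertex 1.217 2.67 3.833
vertex -0.714 2.469 3.174
endloop
endfacet
facet normal -0.195 -0.618 0.761
outer loop
vertex 0.833 1.452 5.333
vertex -1.098 1.251 4.674
vertex 1.254 0.251 4.466
endloop
endfacet
facet normal -0.273 0.780 0.563
outer loop
vertex 0.833 1.452 5.333
vertex 1.217 2.67 3.833
vertex -1.098 1.251 4.674
endloop
endfacet
facet normal 0.195 0.618 -0.761
outer loop
vertex -0.714 2.469 3.174
vertex 1.217 2.67 3.833
vertex -0.293 1.268 2.307
endloop
endfacet
facet normal 0.273 -0.780 -0.563
outer loop
vertex 1.638 1.469 2.966
vertex 1.254 0.251 4.466
vertex -0.293 1.268 2.307
endloop
endfacet
facet normal 0.195 0.618 -0.761
outer loop
vertex -0.293 1.268 2.307
vertex 1.217 2.67 3.833
vertex 1.638 1.469 2.966
endloop
endfacet
facet normal 0.942 0.098 0.321
outer loop
vertex 1.638 1.469 2.966
vertex 0.833 1.452 5.333
vertex 1.254 0.251 4.466
endloop
endfacet
facet normal 0.942 0.098 0.321
outer loop
vertex 1.217 2.67 3.833
vertex 0.833 1.452 5.333
vertex 1.638 1.469 2.966
endloop
endfacet

endsolid


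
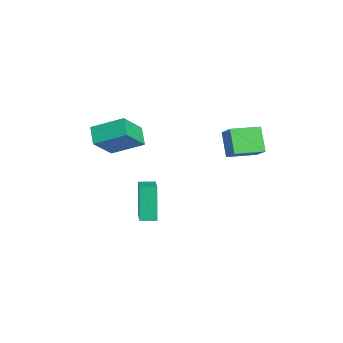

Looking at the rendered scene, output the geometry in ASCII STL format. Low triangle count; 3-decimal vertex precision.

solid 
facet normal -0.931 0.035 -0.364
outer loop
vertex -3.281 -2.273 -0.911
vertex -3.244 -1.394 -0.922
vertex -2.514 -2.331 -2.876
endloop
endfacet
facet normal -0.042 -0.999 0.013
outer loop
vertex -0.476 -2.406 -2.078
vertex -3.281 -2.273 -0.911
vertex -2.514 -2.331 -2.876
endloop
endfacet
facet normal -0.931 0.035 -0.364
outer loop
vertex -2.514 -2.331 -2.876
vertex -3.244 -1.394 -0.922
vertex -2.477 -1.452 -2.887
endloop
endfacet
facet normal 0.364 -0.027 -0.931
outer loop
vertex -2.477 -1.452 -2.887
vertex -0.476 -2.406 -2.078
vertex -2.514 -2.331 -2.876
endloop
endfacet
facet normal -0.364 0.027 0.931
outer loop
vertex -3.281 -2.273 -0.911
vertex -1.206 -1.469 -0.124
vertex -3.244 -1.394 -0.922
endloop
endfacet
facet normal -0.042 -0.999 0.013
outer loop
vertex -1.243 -2.348 -0.113
vertex -3.281 -2.273 -0.911
vertex -0.476 -2.406 -2.078
endloop
endfacet
facet normal -0.364 0.027 0.931
outer loop
vertex -1.243 -2.348 -0.113
vertex -1.206 -1.469 -0.124
vertex -3.281 -2.273 -0.911
endloop
endfacet
facet normal 0.042 0.999 -0.013
outer loop
vertex -3.244 -1.394 -0.922
vertex -1.206 -1.469 -0.124
vertex -2.477 -1.452 -2.887
endloop
endfacet
facet normal 0.364 -0.027 -0.931
outer loop
vertex -0.439 -1.527 -2.089
vertex -0.476 -2.406 -2.078
vertex -2.477 -1.452 -2.887
endloop
endfacet
facet normal 0.042 0.999 -0.013
outer loop
vertex -2.477 -1.452 -2.887
vertex -1.206 -1.469 -0.124
vertex -0.439 -1.527 -2.089
endloop
endfacet
facet normal 0.931 -0.035 0.364
outer loop
vertex -0.439 -1.527 -2.089
vertex -1.243 -2.348 -0.113
vertex -0.476 -2.406 -2.078
endloop
endfacet
facet normal 0.931 -0.035 0.364
outer loop
vertex -1.206 -1.469 -0.124
vertex -1.243 -2.348 -0.113
vertex -0.439 -1.527 -2.089
endloop
endfacet
facet normal -0.589 -0.079 0.804
outer loop
vertex -1.022 2.097 3.927
vertex -1.378 3.663 3.821
vertex -2.04 1.813 3.154
endloop
endfacet
facet normal 0.221 -0.973 0.066
outer loop
vertex -1.122 1.937 1.899
vertex -1.022 2.097 3.927
vertex -2.04 1.813 3.154
endloop
endfacet
facet normal -0.589 -0.079 0.804
outer loop
vertex -2.04 1.813 3.154
vertex -1.378 3.663 3.821
vertex -2.396 3.38 3.048
endloop
endfacet
facet normal -0.778 -0.217 -0.590
outer loop
vertex -2.396 3.38 3.048
vertex -1.122 1.937 1.899
vertex -2.04 1.813 3.154
endloop
endfacet
facet normal 0.778 0.217 0.590
outer loop
vertex -1.022 2.097 3.927
vertex -0.46 3.787 2.566
vertex -1.378 3.663 3.821
endloop
endfacet
facet normal 0.220 -0.973 0.066
outer loop
vertex -0.104 2.22 2.672
vertex -1.022 2.097 3.927
vertex -1.122 1.937 1.899
endloop
endfacet
facet normal 0.778 0.217 0.590
outer loop
vertex -0.104 2.22 2.672
vertex -0.46 3.787 2.566
vertex -1.022 2.097 3.927
endloop
endfacet
facet normal -0.221 0.973 -0.065
outer loop
vertex -1.378 3.663 3.821
vertex -0.46 3.787 2.566
vertex -2.396 3.38 3.048
endloop
endfacet
facet normal -0.778 -0.217 -0.590
outer loop
vertex -1.478 3.503 1.793
vertex -1.122 1.937 1.899
vertex -2.396 3.38 3.048
endloop
endfacet
facet normal -0.221 0.973 -0.066
outer loop
vertex -2.396 3.38 3.048
vertex -0.46 3.787 2.566
vertex -1.478 3.503 1.793
endloop
endfacet
facet normal 0.589 0.079 -0.804
outer loop
vertex -1.478 3.503 1.793
vertex -0.104 2.22 2.672
vertex -1.122 1.937 1.899
endloop
endfacet
facet normal 0.589 0.079 -0.804
outer loop
vertex -0.46 3.787 2.566
vertex -0.104 2.22 2.672
vertex -1.478 3.503 1.793
endloop
endfacet
facet normal -0.561 0.484 -0.672
outer loop
vertex -4.94 -3.657 1.544
vertex -4.476 -1.992 2.355
vertex -4.014 -3.57 0.834
endloop
endfacet
facet normal -0.244 -0.872 -0.425
outer loop
vertex -2.904 -4.528 2.165
vertex -4.94 -3.657 1.544
vertex -4.014 -3.57 0.834
endloop
endfacet
facet normal -0.560 0.484 -0.672
outer loop
vertex -4.014 -3.57 0.834
vertex -4.476 -1.992 2.355
vertex -3.55 -1.905 1.646
endloop
endfacet
facet normal 0.792 0.075 -0.606
outer loop
vertex -3.55 -1.905 1.646
vertex -2.904 -4.528 2.165
vertex -4.014 -3.57 0.834
endloop
endfacet
facet normal -0.792 -0.075 0.606
outer loop
vertex -4.94 -3.657 1.544
vertex -3.366 -2.95 3.686
vertex -4.476 -1.992 2.355
endloop
endfacet
facet normal -0.243 -0.872 -0.425
outer loop
vertex -3.83 -4.615 2.874
vertex -4.94 -3.657 1.544
vertex -2.904 -4.528 2.165
endloop
endfacet
facet normal -0.792 -0.075 0.606
outer loop
vertex -3.83 -4.615 2.874
vertex -3.366 -2.95 3.686
vertex -4.94 -3.657 1.544
endloop
endfacet
facet normal 0.243 0.872 0.425
outer loop
vertex -4.476 -1.992 2.355
vertex -3.366 -2.95 3.686
vertex -3.55 -1.905 1.646
endloop
endfacet
facet normal 0.791 0.075 -0.607
outer loop
vertex -2.44 -2.863 2.976
vertex -2.904 -4.528 2.165
vertex -3.55 -1.905 1.646
endloop
endfacet
facet normal 0.244 0.872 0.425
outer loop
vertex -3.55 -1.905 1.646
vertex -3.366 -2.95 3.686
vertex -2.44 -2.863 2.976
endloop
endfacet
facet normal 0.560 -0.484 0.672
outer loop
vertex -2.44 -2.863 2.976
vertex -3.83 -4.615 2.874
vertex -2.904 -4.528 2.165
endloop
endfacet
facet normal 0.561 -0.484 0.672
outer loop
vertex -3.366 -2.95 3.686
vertex -3.83 -4.615 2.874
vertex -2.44 -2.863 2.976
endloop
endfacet

endsolid


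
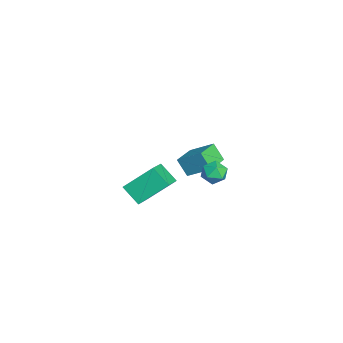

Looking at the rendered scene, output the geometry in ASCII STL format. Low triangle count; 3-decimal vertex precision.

solid 
facet normal -0.837 0.296 -0.459
outer loop
vertex -0.746 -0.155 -0.77
vertex -0.021 0.606 -1.601
vertex -0.589 -1.714 -2.061
endloop
endfacet
facet normal -0.541 -0.568 0.620
outer loop
vertex 0.801 -2.206 -1.299
vertex -0.746 -0.155 -0.77
vertex -0.589 -1.714 -2.061
endloop
endfacet
facet normal -0.838 0.296 -0.459
outer loop
vertex -0.589 -1.714 -2.061
vertex -0.021 0.606 -1.601
vertex 0.135 -0.953 -2.892
endloop
endfacet
facet normal 0.077 -0.768 -0.636
outer loop
vertex 0.135 -0.953 -2.892
vertex 0.801 -2.206 -1.299
vertex -0.589 -1.714 -2.061
endloop
endfacet
facet normal -0.077 0.768 0.636
outer loop
vertex -0.746 -0.155 -0.77
vertex 1.369 0.114 -0.839
vertex -0.021 0.606 -1.601
endloop
endfacet
facet normal -0.541 -0.568 0.620
outer loop
vertex 0.645 -0.647 -0.008
vertex -0.746 -0.155 -0.77
vertex 0.801 -2.206 -1.299
endloop
endfacet
facet normal -0.077 0.768 0.636
outer loop
vertex 0.645 -0.647 -0.008
vertex 1.369 0.114 -0.839
vertex -0.746 -0.155 -0.77
endloop
endfacet
facet normal 0.541 0.568 -0.620
outer loop
vertex -0.021 0.606 -1.601
vertex 1.369 0.114 -0.839
vertex 0.135 -0.953 -2.892
endloop
endfacet
facet normal 0.077 -0.768 -0.636
outer loop
vertex 1.526 -1.445 -2.13
vertex 0.801 -2.206 -1.299
vertex 0.135 -0.953 -2.892
endloop
endfacet
facet normal 0.541 0.568 -0.620
outer loop
vertex 0.135 -0.953 -2.892
vertex 1.369 0.114 -0.839
vertex 1.526 -1.445 -2.13
endloop
endfacet
facet normal 0.837 -0.296 0.459
outer loop
vertex 1.526 -1.445 -2.13
vertex 0.645 -0.647 -0.008
vertex 0.801 -2.206 -1.299
endloop
endfacet
facet normal 0.838 -0.296 0.459
outer loop
vertex 1.369 0.114 -0.839
vertex 0.645 -0.647 -0.008
vertex 1.526 -1.445 -2.13
endloop
endfacet
facet normal -0.835 0.537 -0.123
outer loop
vertex -4.191 1.629 -2.383
vertex -3.556 2.834 -1.434
vertex -3.719 2.141 -3.349
endloop
endfacet
facet normal -0.383 -0.726 -0.572
outer loop
vertex -2.484 1.346 -3.166
vertex -4.191 1.629 -2.383
vertex -3.719 2.141 -3.349
endloop
endfacet
facet normal -0.835 0.537 -0.123
outer loop
vertex -3.719 2.141 -3.349
vertex -3.556 2.834 -1.434
vertex -3.084 3.346 -2.4
endloop
endfacet
facet normal 0.397 0.430 -0.811
outer loop
vertex -3.084 3.346 -2.4
vertex -2.484 1.346 -3.166
vertex -3.719 2.141 -3.349
endloop
endfacet
facet normal -0.397 -0.430 0.811
outer loop
vertex -4.191 1.629 -2.383
vertex -2.321 2.039 -1.251
vertex -3.556 2.834 -1.434
endloop
endfacet
facet normal -0.383 -0.726 -0.572
outer loop
vertex -2.956 0.834 -2.2
vertex -4.191 1.629 -2.383
vertex -2.484 1.346 -3.166
endloop
endfacet
facet normal -0.397 -0.430 0.811
outer loop
vertex -2.956 0.834 -2.2
vertex -2.321 2.039 -1.251
vertex -4.191 1.629 -2.383
endloop
endfacet
facet normal 0.383 0.726 0.572
outer loop
vertex -3.556 2.834 -1.434
vertex -2.321 2.039 -1.251
vertex -3.084 3.346 -2.4
endloop
endfacet
facet normal 0.397 0.430 -0.811
outer loop
vertex -1.849 2.551 -2.217
vertex -2.484 1.346 -3.166
vertex -3.084 3.346 -2.4
endloop
endfacet
facet normal 0.383 0.726 0.572
outer loop
vertex -3.084 3.346 -2.4
vertex -2.321 2.039 -1.251
vertex -1.849 2.551 -2.217
endloop
endfacet
facet normal 0.835 -0.537 0.123
outer loop
vertex -1.849 2.551 -2.217
vertex -2.956 0.834 -2.2
vertex -2.484 1.346 -3.166
endloop
endfacet
facet normal 0.835 -0.537 0.123
outer loop
vertex -2.321 2.039 -1.251
vertex -2.956 0.834 -2.2
vertex -1.849 2.551 -2.217
endloop
endfacet
facet normal -0.067 0.509 0.858
outer loop
vertex 3.773 2.837 2.168
vertex 3.341 2.299 2.453
vertex 4.082 2.264 2.532
endloop
endfacet
facet normal 0.554 0.638 0.534
outer loop
vertex 3.773 2.837 2.168
vertex 4.082 2.264 2.532
vertex 4.394 2.519 1.904
endloop
endfacet
facet normal 0.414 0.903 -0.113
outer loop
vertex 3.773 2.837 2.168
vertex 4.394 2.519 1.904
vertex 3.845 2.712 1.436
endloop
endfacet
facet normal -0.294 0.937 -0.189
outer loop
vertex 3.773 2.837 2.168
vertex 3.845 2.712 1.436
vertex 3.194 2.576 1.775
endloop
endfacet
facet normal -0.592 0.693 0.411
outer loop
vertex 3.773 2.837 2.168
vertex 3.194 2.576 1.775
vertex 3.341 2.299 2.453
endloop
endfacet
facet normal 0.893 0.016 0.450
outer loop
vertex 4.394 2.519 1.904
vertex 4.082 2.264 2.532
vertex 4.346 1.784 2.025
endloop
endfacet
facet normal -0.113 -0.195 0.974
outer loop
vertex 4.082 2.264 2.532
vertex 3.341 2.299 2.453
vertex 3.695 1.648 2.364
endloop
endfacet
facet normal -0.962 0.104 0.251
outer loop
vertex 3.341 2.299 2.453
vertex 3.194 2.576 1.775
vertex 3.146 1.841 1.896
endloop
endfacet
facet normal -0.480 0.498 -0.722
outer loop
vertex 3.194 2.576 1.775
vertex 3.845 2.712 1.436
vertex 3.458 2.096 1.268
endloop
endfacet
facet normal 0.667 0.444 -0.599
outer loop
vertex 3.845 2.712 1.436
vertex 4.394 2.519 1.904
vertex 4.199 2.061 1.347
endloop
endfacet
facet normal 0.294 -0.937 0.189
outer loop
vertex 3.767 1.523 1.632
vertex 4.346 1.784 2.025
vertex 3.695 1.648 2.364
endloop
endfacet
facet normal -0.414 -0.903 0.113
outer loop
vertex 3.767 1.523 1.632
vertex 3.695 1.648 2.364
vertex 3.146 1.841 1.896
endloop
endfacet
facet normal -0.554 -0.638 -0.534
outer loop
vertex 3.767 1.523 1.632
vertex 3.146 1.841 1.896
vertex 3.458 2.096 1.268
endloop
endfacet
facet normal 0.067 -0.509 -0.858
outer loop
vertex 3.767 1.523 1.632
vertex 3.458 2.096 1.268
vertex 4.199 2.061 1.347
endloop
endfacet
facet normal 0.592 -0.693 -0.411
outer loop
vertex 3.767 1.523 1.632
vertex 4.199 2.061 1.347
vertex 4.346 1.784 2.025
endloop
endfacet
facet normal 0.480 -0.498 0.722
outer loop
vertex 3.695 1.648 2.364
vertex 4.346 1.784 2.025
vertex 4.082 2.264 2.532
endloop
endfacet
facet normal -0.667 -0.444 0.599
outer loop
vertex 3.146 1.841 1.896
vertex 3.695 1.648 2.364
vertex 3.341 2.299 2.453
endloop
endfacet
facet normal -0.893 -0.016 -0.450
outer loop
vertex 3.458 2.096 1.268
vertex 3.146 1.841 1.896
vertex 3.194 2.576 1.775
endloop
endfacet
facet normal 0.113 0.195 -0.974
outer loop
vertex 4.199 2.061 1.347
vertex 3.458 2.096 1.268
vertex 3.845 2.712 1.436
endloop
endfacet
facet normal 0.962 -0.104 -0.251
outer loop
vertex 4.346 1.784 2.025
vertex 4.199 2.061 1.347
vertex 4.394 2.519 1.904
endloop
endfacet

endsolid


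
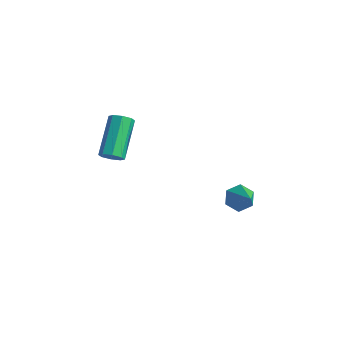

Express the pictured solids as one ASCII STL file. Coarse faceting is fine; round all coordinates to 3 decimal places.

solid 
facet normal -0.692 0.360 -0.626
outer loop
vertex 2.569 -1.191 -1.662
vertex 2.31 -0.865 -1.188
vertex 2.764 -0.604 -1.54
endloop
endfacet
facet normal 0.847 -0.177 -0.502
outer loop
vertex 2.569 -1.191 -1.662
vertex 2.764 -0.604 -1.54
vertex 3.37 -1.415 -0.232
endloop
endfacet
facet normal -0.692 0.359 -0.626
outer loop
vertex 2.764 -0.604 -1.54
vertex 2.31 -0.865 -1.188
vertex 2.505 -0.278 -1.067
endloop
endfacet
facet normal 0.791 0.611 0.012
outer loop
vertex 2.764 -0.604 -1.54
vertex 2.505 -0.278 -1.067
vertex 3.37 -1.415 -0.232
endloop
endfacet
facet normal -0.693 0.359 -0.625
outer loop
vertex 2.505 -0.278 -1.067
vertex 2.31 -0.865 -1.188
vertex 2.052 -0.539 -0.715
endloop
endfacet
facet normal 0.178 0.667 0.724
outer loop
vertex 2.505 -0.278 -1.067
vertex 2.052 -0.539 -0.715
vertex 3.37 -1.415 -0.232
endloop
endfacet
facet normal -0.692 0.360 -0.626
outer loop
vertex 2.052 -0.539 -0.715
vertex 2.31 -0.865 -1.188
vertex 1.857 -1.125 -0.837
endloop
endfacet
facet normal -0.381 -0.065 0.922
outer loop
vertex 2.052 -0.539 -0.715
vertex 1.857 -1.125 -0.837
vertex 3.37 -1.415 -0.232
endloop
endfacet
facet normal -0.692 0.360 -0.626
outer loop
vertex 1.857 -1.125 -0.837
vertex 2.31 -0.865 -1.188
vertex 2.115 -1.451 -1.31
endloop
endfacet
facet normal -0.327 -0.852 0.409
outer loop
vertex 1.857 -1.125 -0.837
vertex 2.115 -1.451 -1.31
vertex 3.37 -1.415 -0.232
endloop
endfacet
facet normal -0.692 0.360 -0.626
outer loop
vertex 2.115 -1.451 -1.31
vertex 2.31 -0.865 -1.188
vertex 2.569 -1.191 -1.662
endloop
endfacet
facet normal 0.286 -0.909 -0.303
outer loop
vertex 2.115 -1.451 -1.31
vertex 2.569 -1.191 -1.662
vertex 3.37 -1.415 -0.232
endloop
endfacet
facet normal 0.396 -0.691 -0.605
outer loop
vertex -1.587 -3.836 0.929
vertex -1.846 -3.632 0.527
vertex -1.379 -3.553 0.742
endloop
endfacet
facet normal 0.755 -0.131 0.642
outer loop
vertex -1.587 -3.836 0.929
vertex -1.379 -3.553 0.742
vertex -2.335 -2.533 2.075
endloop
endfacet
facet normal 0.756 -0.131 0.642
outer loop
vertex -2.335 -2.533 2.075
vertex -1.379 -3.553 0.742
vertex -2.127 -2.249 1.888
endloop
endfacet
facet normal -0.396 0.689 0.607
outer loop
vertex -2.335 -2.533 2.075
vertex -2.127 -2.249 1.888
vertex -2.594 -2.328 1.673
endloop
endfacet
facet normal 0.396 -0.690 -0.606
outer loop
vertex -1.379 -3.553 0.742
vertex -1.846 -3.632 0.527
vertex -1.445 -3.316 0.429
endloop
endfacet
facet normal 0.903 0.412 0.121
outer loop
vertex -1.379 -3.553 0.742
vertex -1.445 -3.316 0.429
vertex -2.127 -2.249 1.888
endloop
endfacet
facet normal 0.903 0.412 0.121
outer loop
vertex -2.127 -2.249 1.888
vertex -1.445 -3.316 0.429
vertex -2.193 -2.012 1.575
endloop
endfacet
facet normal -0.396 0.690 0.606
outer loop
vertex -2.127 -2.249 1.888
vertex -2.193 -2.012 1.575
vertex -2.594 -2.328 1.673
endloop
endfacet
facet normal 0.395 -0.690 -0.607
outer loop
vertex -1.445 -3.316 0.429
vertex -1.846 -3.632 0.527
vertex -1.746 -3.264 0.174
endloop
endfacet
facet normal 0.521 0.712 -0.470
outer loop
vertex -1.445 -3.316 0.429
vertex -1.746 -3.264 0.174
vertex -2.193 -2.012 1.575
endloop
endfacet
facet normal 0.521 0.712 -0.470
outer loop
vertex -2.193 -2.012 1.575
vertex -1.746 -3.264 0.174
vertex -2.494 -1.96 1.32
endloop
endfacet
facet normal -0.395 0.690 0.607
outer loop
vertex -2.193 -2.012 1.575
vertex -2.494 -1.96 1.32
vertex -2.594 -2.328 1.673
endloop
endfacet
facet normal 0.396 -0.689 -0.607
outer loop
vertex -1.746 -3.264 0.174
vertex -1.846 -3.632 0.527
vertex -2.105 -3.427 0.125
endloop
endfacet
facet normal -0.164 0.597 -0.786
outer loop
vertex -1.746 -3.264 0.174
vertex -2.105 -3.427 0.125
vertex -2.494 -1.96 1.32
endloop
endfacet
facet normal -0.165 0.596 -0.786
outer loop
vertex -2.494 -1.96 1.32
vertex -2.105 -3.427 0.125
vertex -2.853 -2.124 1.271
endloop
endfacet
facet normal -0.398 0.689 0.606
outer loop
vertex -2.494 -1.96 1.32
vertex -2.853 -2.124 1.271
vertex -2.594 -2.328 1.673
endloop
endfacet
facet normal 0.396 -0.689 -0.607
outer loop
vertex -2.105 -3.427 0.125
vertex -1.846 -3.632 0.527
vertex -2.313 -3.711 0.312
endloop
endfacet
facet normal -0.756 0.131 -0.642
outer loop
vertex -2.105 -3.427 0.125
vertex -2.313 -3.711 0.312
vertex -2.853 -2.124 1.271
endloop
endfacet
facet normal -0.755 0.131 -0.642
outer loop
vertex -2.853 -2.124 1.271
vertex -2.313 -3.711 0.312
vertex -3.061 -2.407 1.458
endloop
endfacet
facet normal -0.396 0.691 0.605
outer loop
vertex -2.853 -2.124 1.271
vertex -3.061 -2.407 1.458
vertex -2.594 -2.328 1.673
endloop
endfacet
facet normal 0.396 -0.690 -0.606
outer loop
vertex -2.313 -3.711 0.312
vertex -1.846 -3.632 0.527
vertex -2.247 -3.948 0.625
endloop
endfacet
facet normal -0.903 -0.412 -0.121
outer loop
vertex -2.313 -3.711 0.312
vertex -2.247 -3.948 0.625
vertex -3.061 -2.407 1.458
endloop
endfacet
facet normal -0.903 -0.412 -0.121
outer loop
vertex -3.061 -2.407 1.458
vertex -2.247 -3.948 0.625
vertex -2.995 -2.644 1.771
endloop
endfacet
facet normal -0.396 0.690 0.606
outer loop
vertex -3.061 -2.407 1.458
vertex -2.995 -2.644 1.771
vertex -2.594 -2.328 1.673
endloop
endfacet
facet normal 0.395 -0.690 -0.607
outer loop
vertex -2.247 -3.948 0.625
vertex -1.846 -3.632 0.527
vertex -1.946 -4.0 0.88
endloop
endfacet
facet normal -0.521 -0.712 0.470
outer loop
vertex -2.247 -3.948 0.625
vertex -1.946 -4.0 0.88
vertex -2.995 -2.644 1.771
endloop
endfacet
facet normal -0.521 -0.712 0.470
outer loop
vertex -2.995 -2.644 1.771
vertex -1.946 -4.0 0.88
vertex -2.694 -2.696 2.026
endloop
endfacet
facet normal -0.395 0.690 0.607
outer loop
vertex -2.995 -2.644 1.771
vertex -2.694 -2.696 2.026
vertex -2.594 -2.328 1.673
endloop
endfacet
facet normal 0.398 -0.689 -0.606
outer loop
vertex -1.946 -4.0 0.88
vertex -1.846 -3.632 0.527
vertex -1.587 -3.836 0.929
endloop
endfacet
facet normal 0.165 -0.596 0.786
outer loop
vertex -1.946 -4.0 0.88
vertex -1.587 -3.836 0.929
vertex -2.694 -2.696 2.026
endloop
endfacet
facet normal 0.164 -0.597 0.785
outer loop
vertex -2.694 -2.696 2.026
vertex -1.587 -3.836 0.929
vertex -2.335 -2.533 2.075
endloop
endfacet
facet normal -0.396 0.689 0.607
outer loop
vertex -2.694 -2.696 2.026
vertex -2.335 -2.533 2.075
vertex -2.594 -2.328 1.673
endloop
endfacet

endsolid


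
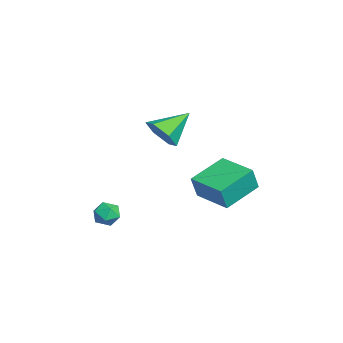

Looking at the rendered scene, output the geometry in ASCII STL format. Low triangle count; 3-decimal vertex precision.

solid 
facet normal -0.065 0.313 0.948
outer loop
vertex 1.772 -1.394 -2.547
vertex 1.69 -2.071 -2.329
vertex 2.345 -1.787 -2.378
endloop
endfacet
facet normal 0.349 0.750 0.562
outer loop
vertex 1.772 -1.394 -2.547
vertex 2.345 -1.787 -2.378
vertex 2.359 -1.363 -2.953
endloop
endfacet
facet normal -0.040 0.999 0.019
outer loop
vertex 1.772 -1.394 -2.547
vertex 2.359 -1.363 -2.953
vertex 1.713 -1.383 -3.259
endloop
endfacet
facet normal -0.695 0.716 0.069
outer loop
vertex 1.772 -1.394 -2.547
vertex 1.713 -1.383 -3.259
vertex 1.3 -1.821 -2.873
endloop
endfacet
facet normal -0.708 0.293 0.642
outer loop
vertex 1.772 -1.394 -2.547
vertex 1.3 -1.821 -2.873
vertex 1.69 -2.071 -2.329
endloop
endfacet
facet normal 0.885 0.364 0.290
outer loop
vertex 2.359 -1.363 -2.953
vertex 2.345 -1.787 -2.378
vertex 2.64 -2.019 -2.987
endloop
endfacet
facet normal 0.217 -0.342 0.914
outer loop
vertex 2.345 -1.787 -2.378
vertex 1.69 -2.071 -2.329
vertex 2.227 -2.457 -2.601
endloop
endfacet
facet normal -0.826 -0.376 0.420
outer loop
vertex 1.69 -2.071 -2.329
vertex 1.3 -1.821 -2.873
vertex 1.581 -2.477 -2.907
endloop
endfacet
facet normal -0.804 0.310 -0.508
outer loop
vertex 1.3 -1.821 -2.873
vertex 1.713 -1.383 -3.259
vertex 1.595 -2.053 -3.482
endloop
endfacet
facet normal 0.255 0.768 -0.588
outer loop
vertex 1.713 -1.383 -3.259
vertex 2.359 -1.363 -2.953
vertex 2.25 -1.769 -3.531
endloop
endfacet
facet normal 0.695 -0.716 -0.069
outer loop
vertex 2.168 -2.446 -3.313
vertex 2.64 -2.019 -2.987
vertex 2.227 -2.457 -2.601
endloop
endfacet
facet normal 0.040 -0.999 -0.019
outer loop
vertex 2.168 -2.446 -3.313
vertex 2.227 -2.457 -2.601
vertex 1.581 -2.477 -2.907
endloop
endfacet
facet normal -0.349 -0.750 -0.562
outer loop
vertex 2.168 -2.446 -3.313
vertex 1.581 -2.477 -2.907
vertex 1.595 -2.053 -3.482
endloop
endfacet
facet normal 0.065 -0.313 -0.948
outer loop
vertex 2.168 -2.446 -3.313
vertex 1.595 -2.053 -3.482
vertex 2.25 -1.769 -3.531
endloop
endfacet
facet normal 0.708 -0.293 -0.642
outer loop
vertex 2.168 -2.446 -3.313
vertex 2.25 -1.769 -3.531
vertex 2.64 -2.019 -2.987
endloop
endfacet
facet normal 0.804 -0.310 0.508
outer loop
vertex 2.227 -2.457 -2.601
vertex 2.64 -2.019 -2.987
vertex 2.345 -1.787 -2.378
endloop
endfacet
facet normal -0.255 -0.768 0.588
outer loop
vertex 1.581 -2.477 -2.907
vertex 2.227 -2.457 -2.601
vertex 1.69 -2.071 -2.329
endloop
endfacet
facet normal -0.885 -0.364 -0.290
outer loop
vertex 1.595 -2.053 -3.482
vertex 1.581 -2.477 -2.907
vertex 1.3 -1.821 -2.873
endloop
endfacet
facet normal -0.217 0.342 -0.914
outer loop
vertex 2.25 -1.769 -3.531
vertex 1.595 -2.053 -3.482
vertex 1.713 -1.383 -3.259
endloop
endfacet
facet normal 0.826 0.376 -0.420
outer loop
vertex 2.64 -2.019 -2.987
vertex 2.25 -1.769 -3.531
vertex 2.359 -1.363 -2.953
endloop
endfacet
facet normal -0.805 -0.591 0.042
outer loop
vertex 0.871 1.934 -1.471
vertex -0.251 3.512 -0.769
vertex 0.568 2.261 -2.692
endloop
endfacet
facet normal 0.545 -0.766 -0.340
outer loop
vertex 2.131 3.408 -2.771
vertex 0.871 1.934 -1.471
vertex 0.568 2.261 -2.692
endloop
endfacet
facet normal -0.806 -0.591 0.041
outer loop
vertex 0.568 2.261 -2.692
vertex -0.251 3.512 -0.769
vertex -0.554 3.84 -1.99
endloop
endfacet
facet normal -0.233 0.252 -0.939
outer loop
vertex -0.554 3.84 -1.99
vertex 2.131 3.408 -2.771
vertex 0.568 2.261 -2.692
endloop
endfacet
facet normal 0.233 -0.252 0.939
outer loop
vertex 0.871 1.934 -1.471
vertex 1.312 4.659 -0.848
vertex -0.251 3.512 -0.769
endloop
endfacet
facet normal 0.545 -0.766 -0.341
outer loop
vertex 2.434 3.08 -1.55
vertex 0.871 1.934 -1.471
vertex 2.131 3.408 -2.771
endloop
endfacet
facet normal 0.233 -0.252 0.939
outer loop
vertex 2.434 3.08 -1.55
vertex 1.312 4.659 -0.848
vertex 0.871 1.934 -1.471
endloop
endfacet
facet normal -0.545 0.766 0.341
outer loop
vertex -0.251 3.512 -0.769
vertex 1.312 4.659 -0.848
vertex -0.554 3.84 -1.99
endloop
endfacet
facet normal -0.233 0.252 -0.939
outer loop
vertex 1.009 4.986 -2.069
vertex 2.131 3.408 -2.771
vertex -0.554 3.84 -1.99
endloop
endfacet
facet normal -0.545 0.766 0.340
outer loop
vertex -0.554 3.84 -1.99
vertex 1.312 4.659 -0.848
vertex 1.009 4.986 -2.069
endloop
endfacet
facet normal 0.806 0.591 -0.041
outer loop
vertex 1.009 4.986 -2.069
vertex 2.434 3.08 -1.55
vertex 2.131 3.408 -2.771
endloop
endfacet
facet normal 0.806 0.591 -0.042
outer loop
vertex 1.312 4.659 -0.848
vertex 2.434 3.08 -1.55
vertex 1.009 4.986 -2.069
endloop
endfacet
facet normal 0.385 -0.751 -0.536
outer loop
vertex 1.198 0.222 2.196
vertex 0.814 0.607 1.38
vertex 1.716 0.865 1.667
endloop
endfacet
facet normal 0.519 0.253 0.816
outer loop
vertex 1.198 0.222 2.196
vertex 1.716 0.865 1.667
vertex 0.126 1.953 2.34
endloop
endfacet
facet normal 0.385 -0.751 -0.536
outer loop
vertex 1.716 0.865 1.667
vertex 0.814 0.607 1.38
vertex 1.332 1.25 0.852
endloop
endfacet
facet normal 0.590 0.801 0.100
outer loop
vertex 1.716 0.865 1.667
vertex 1.332 1.25 0.852
vertex 0.126 1.953 2.34
endloop
endfacet
facet normal 0.385 -0.751 -0.537
outer loop
vertex 1.332 1.25 0.852
vertex 0.814 0.607 1.38
vertex 0.431 0.993 0.565
endloop
endfacet
facet normal -0.093 0.869 -0.486
outer loop
vertex 1.332 1.25 0.852
vertex 0.431 0.993 0.565
vertex 0.126 1.953 2.34
endloop
endfacet
facet normal 0.385 -0.751 -0.536
outer loop
vertex 0.431 0.993 0.565
vertex 0.814 0.607 1.38
vertex -0.087 0.35 1.094
endloop
endfacet
facet normal -0.849 0.390 -0.357
outer loop
vertex 0.431 0.993 0.565
vertex -0.087 0.35 1.094
vertex 0.126 1.953 2.34
endloop
endfacet
facet normal 0.385 -0.751 -0.536
outer loop
vertex -0.087 0.35 1.094
vertex 0.814 0.607 1.38
vertex 0.297 -0.035 1.909
endloop
endfacet
facet normal -0.920 -0.157 0.359
outer loop
vertex -0.087 0.35 1.094
vertex 0.297 -0.035 1.909
vertex 0.126 1.953 2.34
endloop
endfacet
facet normal 0.385 -0.751 -0.536
outer loop
vertex 0.297 -0.035 1.909
vertex 0.814 0.607 1.38
vertex 1.198 0.222 2.196
endloop
endfacet
facet normal -0.237 -0.225 0.945
outer loop
vertex 0.297 -0.035 1.909
vertex 1.198 0.222 2.196
vertex 0.126 1.953 2.34
endloop
endfacet

endsolid
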